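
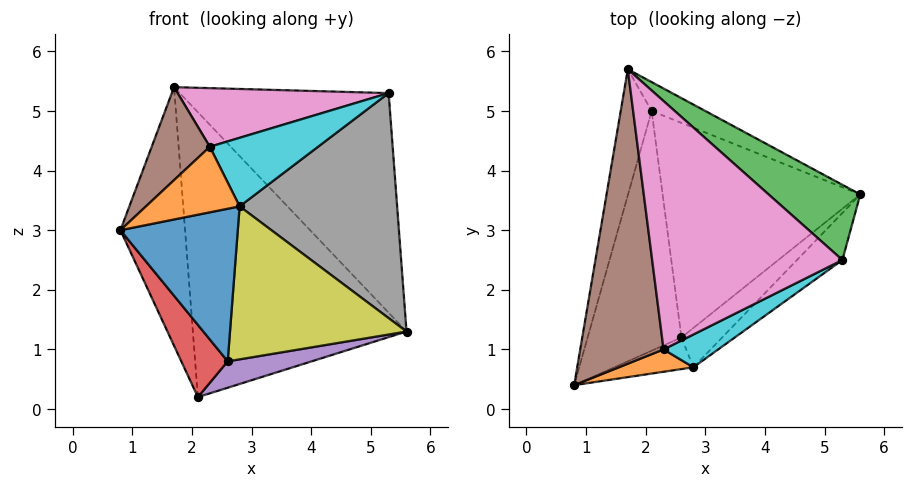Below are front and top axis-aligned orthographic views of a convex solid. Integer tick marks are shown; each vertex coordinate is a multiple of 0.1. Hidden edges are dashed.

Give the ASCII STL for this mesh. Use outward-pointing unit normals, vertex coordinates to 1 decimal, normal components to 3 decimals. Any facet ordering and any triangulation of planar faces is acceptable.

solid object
 facet normal -0.972 0.212 -0.103
  outer loop
   vertex 2.1 5.0 0.2
   vertex 0.8 0.4 3.0
   vertex 1.7 5.7 5.4
  endloop
 endfacet
 facet normal 0.395 0.914 -0.093
  outer loop
   vertex 2.1 5.0 0.2
   vertex 1.7 5.7 5.4
   vertex 5.6 3.6 1.3
  endloop
 endfacet
 facet normal 0.648 0.721 0.247
  outer loop
   vertex 5.3 2.5 5.3
   vertex 5.6 3.6 1.3
   vertex 1.7 5.7 5.4
  endloop
 endfacet
 facet normal -0.722 -0.200 -0.663
  outer loop
   vertex 2.6 1.2 0.8
   vertex 0.8 0.4 3.0
   vertex 2.1 5.0 0.2
  endloop
 endfacet
 facet normal 0.254 -0.118 -0.960
  outer loop
   vertex 2.6 1.2 0.8
   vertex 2.1 5.0 0.2
   vertex 5.6 3.6 1.3
  endloop
 endfacet
 facet normal -0.610 -0.239 0.756
  outer loop
   vertex 2.3 1.0 4.4
   vertex 1.7 5.7 5.4
   vertex 0.8 0.4 3.0
  endloop
 endfacet
 facet normal -0.174 -0.226 0.958
  outer loop
   vertex 2.3 1.0 4.4
   vertex 5.3 2.5 5.3
   vertex 1.7 5.7 5.4
  endloop
 endfacet
 facet normal 0.652 -0.742 -0.155
  outer loop
   vertex 2.8 0.7 3.4
   vertex 5.6 3.6 1.3
   vertex 5.3 2.5 5.3
  endloop
 endfacet
 facet normal 0.632 -0.750 -0.193
  outer loop
   vertex 2.8 0.7 3.4
   vertex 2.6 1.2 0.8
   vertex 5.6 3.6 1.3
  endloop
 endfacet
 facet normal 0.306 -0.859 0.411
  outer loop
   vertex 2.8 0.7 3.4
   vertex 5.3 2.5 5.3
   vertex 2.3 1.0 4.4
  endloop
 endfacet
 facet normal 0.184 -0.962 -0.199
  outer loop
   vertex 2.8 0.7 3.4
   vertex 0.8 0.4 3.0
   vertex 2.6 1.2 0.8
  endloop
 endfacet
 facet normal 0.077 -0.944 0.322
  outer loop
   vertex 2.8 0.7 3.4
   vertex 2.3 1.0 4.4
   vertex 0.8 0.4 3.0
  endloop
 endfacet
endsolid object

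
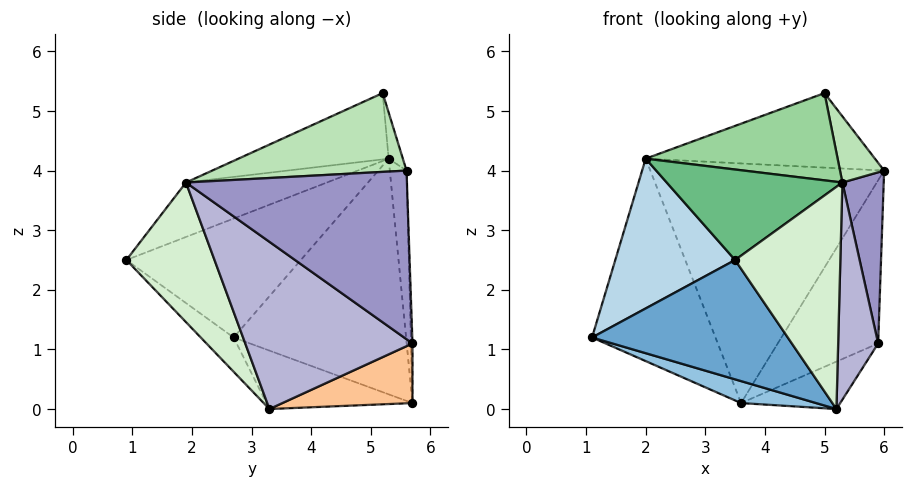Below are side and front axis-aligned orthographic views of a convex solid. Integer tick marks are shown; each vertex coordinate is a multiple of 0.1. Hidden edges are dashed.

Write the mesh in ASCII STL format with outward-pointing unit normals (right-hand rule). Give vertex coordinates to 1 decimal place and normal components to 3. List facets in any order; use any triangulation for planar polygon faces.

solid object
 facet normal -0.114 -0.677 -0.727
  outer loop
   vertex 5.2 3.3 0.0
   vertex 3.5 0.9 2.5
   vertex 1.1 2.7 1.2
  endloop
 endfacet
 facet normal -0.260 -0.134 -0.956
  outer loop
   vertex 3.6 5.7 0.1
   vertex 5.2 3.3 0.0
   vertex 1.1 2.7 1.2
  endloop
 endfacet
 facet normal -0.663 -0.456 0.594
  outer loop
   vertex 2.0 5.3 4.2
   vertex 1.1 2.7 1.2
   vertex 3.5 0.9 2.5
  endloop
 endfacet
 facet normal -0.787 0.563 -0.252
  outer loop
   vertex 2.0 5.3 4.2
   vertex 3.6 5.7 0.1
   vertex 1.1 2.7 1.2
  endloop
 endfacet
 facet normal -0.071 0.995 0.069
  outer loop
   vertex 2.0 5.3 4.2
   vertex 6.0 5.6 4.0
   vertex 3.6 5.7 0.1
  endloop
 endfacet
 facet normal -0.015 0.999 0.035
  outer loop
   vertex 5.9 5.7 1.1
   vertex 3.6 5.7 0.1
   vertex 6.0 5.6 4.0
  endloop
 endfacet
 facet normal 0.381 0.291 -0.877
  outer loop
   vertex 5.9 5.7 1.1
   vertex 5.2 3.3 0.0
   vertex 3.6 5.7 0.1
  endloop
 endfacet
 facet normal -0.060 0.966 0.251
  outer loop
   vertex 5.0 5.2 5.3
   vertex 6.0 5.6 4.0
   vertex 2.0 5.3 4.2
  endloop
 endfacet
 facet normal -0.353 -0.439 0.826
  outer loop
   vertex 5.3 1.9 3.8
   vertex 2.0 5.3 4.2
   vertex 3.5 0.9 2.5
  endloop
 endfacet
 facet normal -0.325 -0.416 0.849
  outer loop
   vertex 5.3 1.9 3.8
   vertex 5.0 5.2 5.3
   vertex 2.0 5.3 4.2
  endloop
 endfacet
 facet normal 0.806 -0.183 0.563
  outer loop
   vertex 5.3 1.9 3.8
   vertex 6.0 5.6 4.0
   vertex 5.0 5.2 5.3
  endloop
 endfacet
 facet normal 0.615 -0.734 -0.287
  outer loop
   vertex 5.3 1.9 3.8
   vertex 3.5 0.9 2.5
   vertex 5.2 3.3 0.0
  endloop
 endfacet
 facet normal 0.982 -0.184 -0.040
  outer loop
   vertex 5.3 1.9 3.8
   vertex 5.9 5.7 1.1
   vertex 6.0 5.6 4.0
  endloop
 endfacet
 facet normal 0.967 -0.231 -0.111
  outer loop
   vertex 5.3 1.9 3.8
   vertex 5.2 3.3 0.0
   vertex 5.9 5.7 1.1
  endloop
 endfacet
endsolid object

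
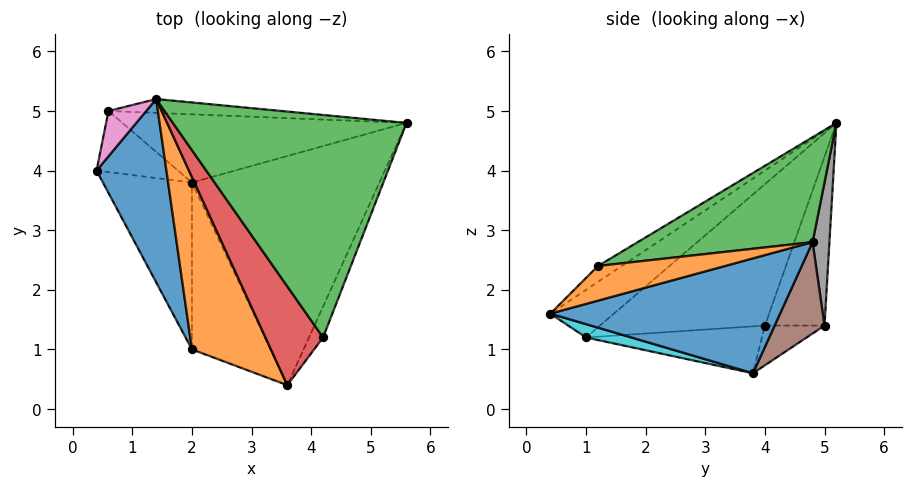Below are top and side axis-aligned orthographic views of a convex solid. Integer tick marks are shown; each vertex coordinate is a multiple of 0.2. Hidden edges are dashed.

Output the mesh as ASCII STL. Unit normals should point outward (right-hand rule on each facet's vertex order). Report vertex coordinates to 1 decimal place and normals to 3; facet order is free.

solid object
 facet normal 0.522 -0.005 -0.853
  outer loop
   vertex 2.0 3.8 0.6
   vertex 5.6 4.8 2.8
   vertex 3.6 0.4 1.6
  endloop
 endfacet
 facet normal 0.883 -0.303 -0.359
  outer loop
   vertex 4.2 1.2 2.4
   vertex 3.6 0.4 1.6
   vertex 5.6 4.8 2.8
  endloop
 endfacet
 facet normal 0.396 -0.252 0.883
  outer loop
   vertex 4.2 1.2 2.4
   vertex 5.6 4.8 2.8
   vertex 1.4 5.2 4.8
  endloop
 endfacet
 facet normal -0.211 -0.607 0.766
  outer loop
   vertex 4.2 1.2 2.4
   vertex 1.4 5.2 4.8
   vertex 3.6 0.4 1.6
  endloop
 endfacet
 facet normal -0.437 0.087 -0.895
  outer loop
   vertex 0.6 5.0 1.4
   vertex 2.0 3.8 0.6
   vertex 0.4 4.0 1.4
  endloop
 endfacet
 facet normal 0.217 0.704 -0.676
  outer loop
   vertex 0.6 5.0 1.4
   vertex 5.6 4.8 2.8
   vertex 2.0 3.8 0.6
  endloop
 endfacet
 facet normal -0.958 0.192 0.214
  outer loop
   vertex 0.6 5.0 1.4
   vertex 0.4 4.0 1.4
   vertex 1.4 5.2 4.8
  endloop
 endfacet
 facet normal 0.060 0.996 -0.073
  outer loop
   vertex 0.6 5.0 1.4
   vertex 1.4 5.2 4.8
   vertex 5.6 4.8 2.8
  endloop
 endfacet
 facet normal -0.458 -0.186 -0.869
  outer loop
   vertex 2.0 1.0 1.2
   vertex 0.4 4.0 1.4
   vertex 2.0 3.8 0.6
  endloop
 endfacet
 facet normal 0.164 -0.207 -0.965
  outer loop
   vertex 2.0 1.0 1.2
   vertex 2.0 3.8 0.6
   vertex 3.6 0.4 1.6
  endloop
 endfacet
 facet normal -0.799 -0.453 0.395
  outer loop
   vertex 2.0 1.0 1.2
   vertex 1.4 5.2 4.8
   vertex 0.4 4.0 1.4
  endloop
 endfacet
 facet normal -0.402 -0.628 0.666
  outer loop
   vertex 2.0 1.0 1.2
   vertex 3.6 0.4 1.6
   vertex 1.4 5.2 4.8
  endloop
 endfacet
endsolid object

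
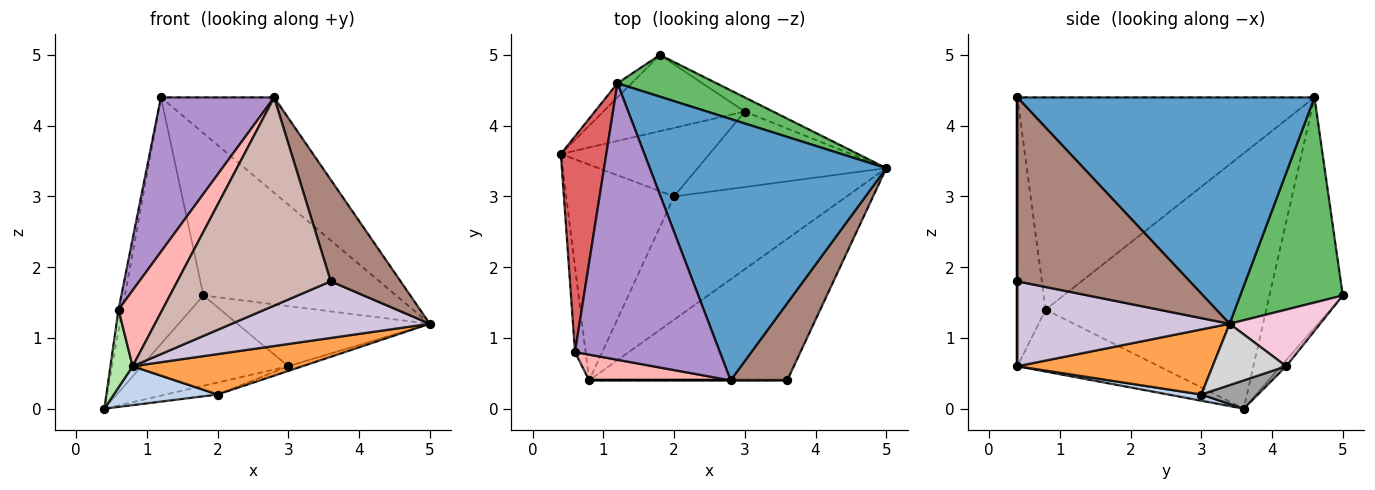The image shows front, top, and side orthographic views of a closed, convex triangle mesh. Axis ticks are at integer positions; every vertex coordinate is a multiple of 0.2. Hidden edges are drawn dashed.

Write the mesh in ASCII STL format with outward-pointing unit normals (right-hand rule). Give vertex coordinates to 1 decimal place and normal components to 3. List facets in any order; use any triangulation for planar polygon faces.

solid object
 facet normal 0.669 0.255 0.699
  outer loop
   vertex 2.8 0.4 4.4
   vertex 5.0 3.4 1.2
   vertex 1.2 4.6 4.4
  endloop
 endfacet
 facet normal 0.056 -0.177 -0.983
  outer loop
   vertex 2.0 3.0 0.2
   vertex 0.8 0.4 0.6
   vertex 0.4 3.6 0.0
  endloop
 endfacet
 facet normal 0.337 -0.293 -0.895
  outer loop
   vertex 2.0 3.0 0.2
   vertex 5.0 3.4 1.2
   vertex 0.8 0.4 0.6
  endloop
 endfacet
 facet normal -0.682 0.730 -0.042
  outer loop
   vertex 1.8 5.0 1.6
   vertex 0.4 3.6 0.0
   vertex 1.2 4.6 4.4
  endloop
 endfacet
 facet normal 0.458 0.861 0.221
  outer loop
   vertex 1.8 5.0 1.6
   vertex 1.2 4.6 4.4
   vertex 5.0 3.4 1.2
  endloop
 endfacet
 facet normal -0.974 -0.153 -0.167
  outer loop
   vertex 0.6 0.8 1.4
   vertex 0.4 3.6 0.0
   vertex 0.8 0.4 0.6
  endloop
 endfacet
 facet normal -0.984 0.017 0.175
  outer loop
   vertex 0.6 0.8 1.4
   vertex 1.2 4.6 4.4
   vertex 0.4 3.6 0.0
  endloop
 endfacet
 facet normal -0.521 -0.809 0.274
  outer loop
   vertex 0.6 0.8 1.4
   vertex 0.8 0.4 0.6
   vertex 2.8 0.4 4.4
  endloop
 endfacet
 facet normal -0.788 -0.300 0.538
  outer loop
   vertex 0.6 0.8 1.4
   vertex 2.8 0.4 4.4
   vertex 1.2 4.6 4.4
  endloop
 endfacet
 facet normal 0.370 -0.345 -0.863
  outer loop
   vertex 3.6 0.4 1.8
   vertex 0.8 0.4 0.6
   vertex 5.0 3.4 1.2
  endloop
 endfacet
 facet normal 0.891 -0.361 0.274
  outer loop
   vertex 3.6 0.4 1.8
   vertex 5.0 3.4 1.2
   vertex 2.8 0.4 4.4
  endloop
 endfacet
 facet normal 0.000 -1.000 0.000
  outer loop
   vertex 3.6 0.4 1.8
   vertex 2.8 0.4 4.4
   vertex 0.8 0.4 0.6
  endloop
 endfacet
 facet normal -0.028 0.764 -0.644
  outer loop
   vertex 3.0 4.2 0.6
   vertex 0.4 3.6 0.0
   vertex 1.8 5.0 1.6
  endloop
 endfacet
 facet normal 0.416 0.885 -0.208
  outer loop
   vertex 3.0 4.2 0.6
   vertex 1.8 5.0 1.6
   vertex 5.0 3.4 1.2
  endloop
 endfacet
 facet normal 0.184 0.169 -0.968
  outer loop
   vertex 3.0 4.2 0.6
   vertex 2.0 3.0 0.2
   vertex 0.4 3.6 0.0
  endloop
 endfacet
 facet normal 0.309 0.059 -0.949
  outer loop
   vertex 3.0 4.2 0.6
   vertex 5.0 3.4 1.2
   vertex 2.0 3.0 0.2
  endloop
 endfacet
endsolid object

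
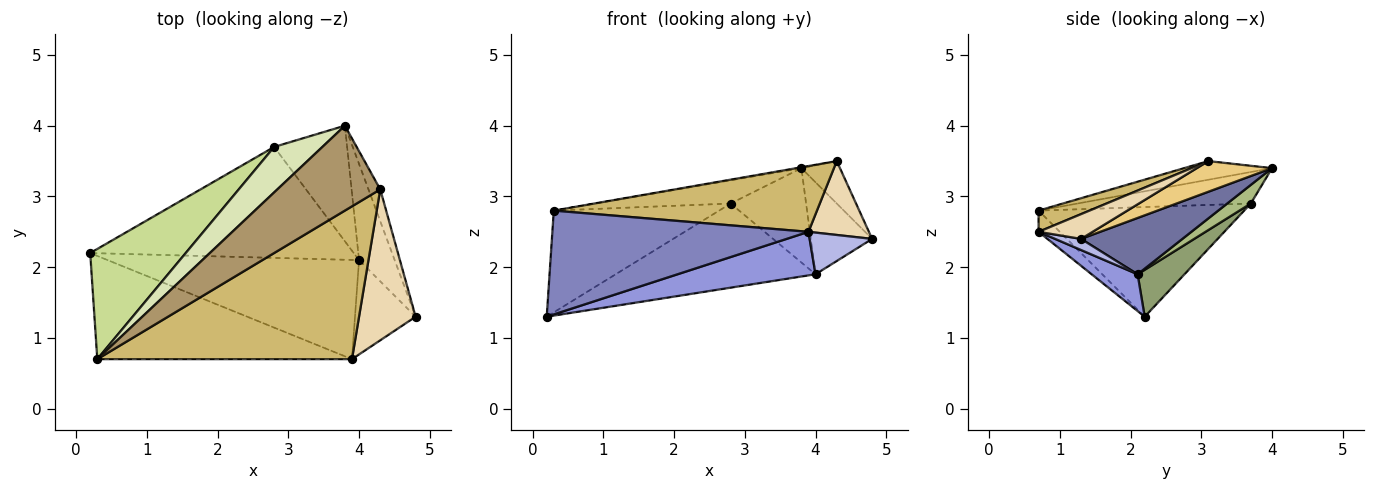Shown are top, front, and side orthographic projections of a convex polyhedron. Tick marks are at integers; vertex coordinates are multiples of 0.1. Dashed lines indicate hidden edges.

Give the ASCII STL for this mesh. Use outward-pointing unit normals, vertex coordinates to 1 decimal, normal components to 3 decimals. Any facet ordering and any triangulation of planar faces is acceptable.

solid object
 facet normal 0.753 0.455 -0.476
  outer loop
   vertex 4.0 2.1 1.9
   vertex 3.8 4.0 3.4
   vertex 4.8 1.3 2.4
  endloop
 endfacet
 facet normal -0.059 -0.708 -0.704
  outer loop
   vertex 3.9 0.7 2.5
   vertex 0.3 0.7 2.8
   vertex 0.2 2.2 1.3
  endloop
 endfacet
 facet normal 0.133 -0.398 -0.908
  outer loop
   vertex 3.9 0.7 2.5
   vertex 0.2 2.2 1.3
   vertex 4.0 2.1 1.9
  endloop
 endfacet
 facet normal 0.165 -0.398 -0.902
  outer loop
   vertex 3.9 0.7 2.5
   vertex 4.0 2.1 1.9
   vertex 4.8 1.3 2.4
  endloop
 endfacet
 facet normal 0.140 0.598 -0.789
  outer loop
   vertex 2.8 3.7 2.9
   vertex 4.0 2.1 1.9
   vertex 0.2 2.2 1.3
  endloop
 endfacet
 facet normal 0.194 0.620 -0.760
  outer loop
   vertex 2.8 3.7 2.9
   vertex 3.8 4.0 3.4
   vertex 4.0 2.1 1.9
  endloop
 endfacet
 facet normal -0.645 0.519 0.562
  outer loop
   vertex 2.8 3.7 2.9
   vertex 0.2 2.2 1.3
   vertex 0.3 0.7 2.8
  endloop
 endfacet
 facet normal -0.503 0.393 0.770
  outer loop
   vertex 2.8 3.7 2.9
   vertex 0.3 0.7 2.8
   vertex 3.8 4.0 3.4
  endloop
 endfacet
 facet normal -0.178 0.010 0.984
  outer loop
   vertex 4.3 3.1 3.5
   vertex 3.8 4.0 3.4
   vertex 0.3 0.7 2.8
  endloop
 endfacet
 facet normal 0.076 -0.394 0.916
  outer loop
   vertex 4.3 3.1 3.5
   vertex 0.3 0.7 2.8
   vertex 3.9 0.7 2.5
  endloop
 endfacet
 facet normal 0.842 0.432 -0.324
  outer loop
   vertex 4.3 3.1 3.5
   vertex 4.8 1.3 2.4
   vertex 3.8 4.0 3.4
  endloop
 endfacet
 facet normal 0.366 -0.409 0.836
  outer loop
   vertex 4.3 3.1 3.5
   vertex 3.9 0.7 2.5
   vertex 4.8 1.3 2.4
  endloop
 endfacet
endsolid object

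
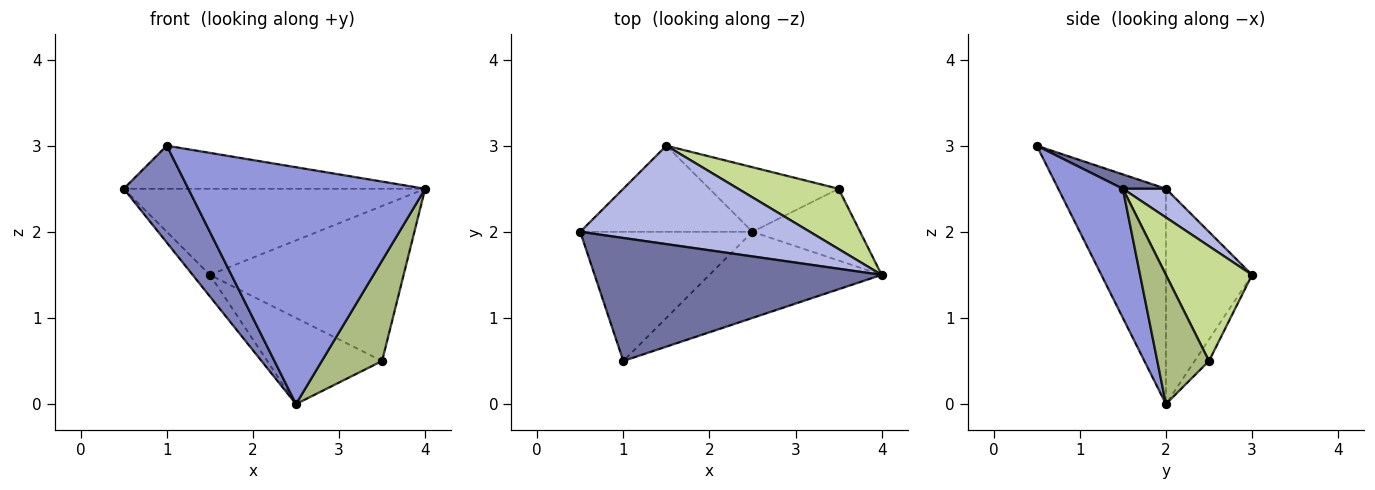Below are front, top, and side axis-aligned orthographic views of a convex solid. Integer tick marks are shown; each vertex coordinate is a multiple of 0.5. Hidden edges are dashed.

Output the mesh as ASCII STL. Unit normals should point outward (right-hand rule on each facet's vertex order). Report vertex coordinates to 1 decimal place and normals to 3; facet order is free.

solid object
 facet normal 0.047 0.330 0.943
  outer loop
   vertex 1.0 0.5 3.0
   vertex 4.0 1.5 2.5
   vertex 0.5 2.0 2.5
  endloop
 endfacet
 facet normal -0.707 -0.424 -0.566
  outer loop
   vertex 2.5 2.0 0.0
   vertex 1.0 0.5 3.0
   vertex 0.5 2.0 2.5
  endloop
 endfacet
 facet normal 0.248 -0.910 -0.331
  outer loop
   vertex 2.5 2.0 0.0
   vertex 4.0 1.5 2.5
   vertex 1.0 0.5 3.0
  endloop
 endfacet
 facet normal 0.094 0.656 0.749
  outer loop
   vertex 1.5 3.0 1.5
   vertex 0.5 2.0 2.5
   vertex 4.0 1.5 2.5
  endloop
 endfacet
 facet normal -0.772 0.154 -0.617
  outer loop
   vertex 1.5 3.0 1.5
   vertex 2.5 2.0 0.0
   vertex 0.5 2.0 2.5
  endloop
 endfacet
 facet normal 0.572 -0.667 -0.477
  outer loop
   vertex 3.5 2.5 0.5
   vertex 4.0 1.5 2.5
   vertex 2.5 2.0 0.0
  endloop
 endfacet
 facet normal 0.383 0.861 0.335
  outer loop
   vertex 3.5 2.5 0.5
   vertex 1.5 3.0 1.5
   vertex 4.0 1.5 2.5
  endloop
 endfacet
 facet normal -0.100 0.796 -0.597
  outer loop
   vertex 3.5 2.5 0.5
   vertex 2.5 2.0 0.0
   vertex 1.5 3.0 1.5
  endloop
 endfacet
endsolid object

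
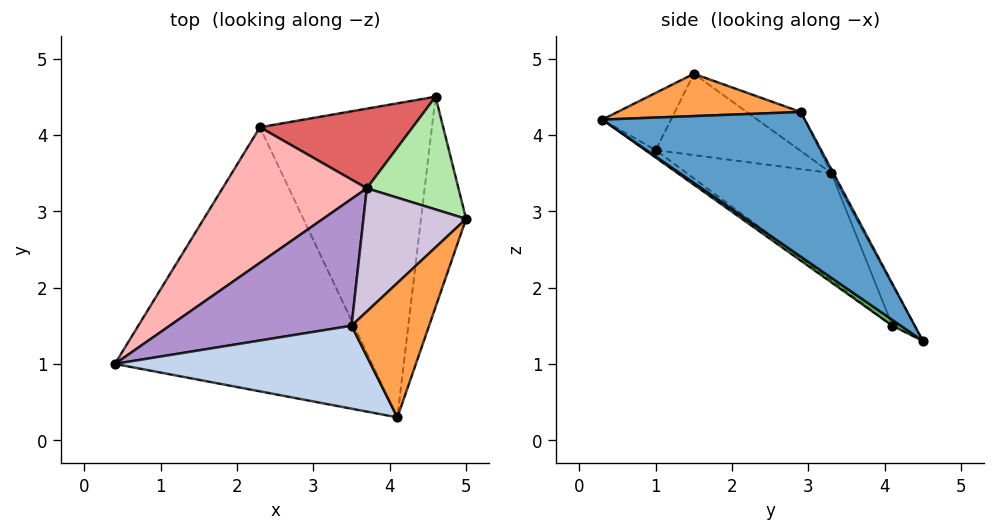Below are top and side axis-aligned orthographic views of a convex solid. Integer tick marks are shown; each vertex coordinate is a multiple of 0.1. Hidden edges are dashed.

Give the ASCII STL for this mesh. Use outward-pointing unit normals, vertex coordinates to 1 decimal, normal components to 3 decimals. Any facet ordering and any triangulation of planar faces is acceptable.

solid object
 facet normal 0.910 -0.304 -0.283
  outer loop
   vertex 4.6 4.5 1.3
   vertex 5.0 2.9 4.3
   vertex 4.1 0.3 4.2
  endloop
 endfacet
 facet normal -0.188 -0.513 0.838
  outer loop
   vertex 3.5 1.5 4.8
   vertex 0.4 1.0 3.8
   vertex 4.1 0.3 4.2
  endloop
 endfacet
 facet normal 0.470 -0.196 0.861
  outer loop
   vertex 3.5 1.5 4.8
   vertex 4.1 0.3 4.2
   vertex 5.0 2.9 4.3
  endloop
 endfacet
 facet normal -0.023 -0.586 -0.810
  outer loop
   vertex 2.3 4.1 1.5
   vertex 4.1 0.3 4.2
   vertex 0.4 1.0 3.8
  endloop
 endfacet
 facet normal 0.028 -0.570 -0.821
  outer loop
   vertex 2.3 4.1 1.5
   vertex 4.6 4.5 1.3
   vertex 4.1 0.3 4.2
  endloop
 endfacet
 facet normal -0.020 0.881 0.473
  outer loop
   vertex 3.7 3.3 3.5
   vertex 5.0 2.9 4.3
   vertex 4.6 4.5 1.3
  endloop
 endfacet
 facet normal -0.117 0.891 0.438
  outer loop
   vertex 3.7 3.3 3.5
   vertex 4.6 4.5 1.3
   vertex 2.3 4.1 1.5
  endloop
 endfacet
 facet normal -0.430 0.693 0.578
  outer loop
   vertex 3.7 3.3 3.5
   vertex 2.3 4.1 1.5
   vertex 0.4 1.0 3.8
  endloop
 endfacet
 facet normal -0.334 0.576 0.746
  outer loop
   vertex 3.7 3.3 3.5
   vertex 0.4 1.0 3.8
   vertex 3.5 1.5 4.8
  endloop
 endfacet
 facet normal -0.289 0.581 0.761
  outer loop
   vertex 3.7 3.3 3.5
   vertex 3.5 1.5 4.8
   vertex 5.0 2.9 4.3
  endloop
 endfacet
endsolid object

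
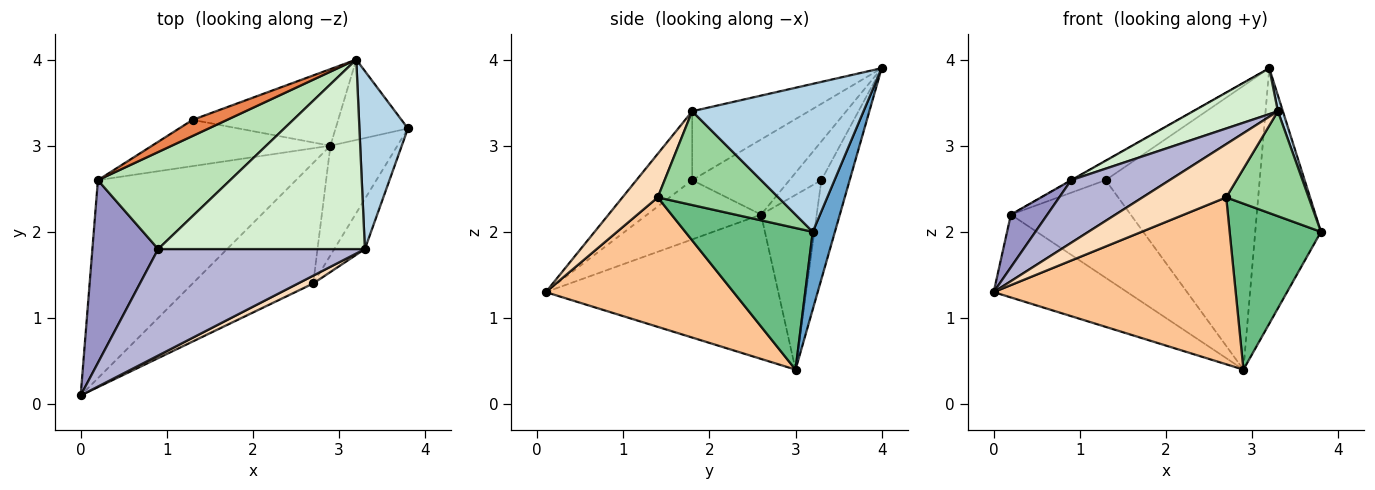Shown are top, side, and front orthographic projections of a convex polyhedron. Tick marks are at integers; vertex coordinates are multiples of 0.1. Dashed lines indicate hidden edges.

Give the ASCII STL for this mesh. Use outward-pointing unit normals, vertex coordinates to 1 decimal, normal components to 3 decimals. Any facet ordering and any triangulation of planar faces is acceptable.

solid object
 facet normal 0.306 0.908 -0.286
  outer loop
   vertex 2.9 3.0 0.4
   vertex 3.2 4.0 3.9
   vertex 3.8 3.2 2.0
  endloop
 endfacet
 facet normal -0.558 0.320 -0.766
  outer loop
   vertex 0.2 2.6 2.2
   vertex 2.9 3.0 0.4
   vertex 0.0 0.1 1.3
  endloop
 endfacet
 facet normal 0.950 -0.028 0.312
  outer loop
   vertex 3.3 1.8 3.4
   vertex 3.8 3.2 2.0
   vertex 3.2 4.0 3.9
  endloop
 endfacet
 facet normal -0.175 0.951 -0.257
  outer loop
   vertex 1.3 3.3 2.6
   vertex 3.2 4.0 3.9
   vertex 2.9 3.0 0.4
  endloop
 endfacet
 facet normal -0.585 0.622 0.520
  outer loop
   vertex 1.3 3.3 2.6
   vertex 0.2 2.6 2.2
   vertex 3.2 4.0 3.9
  endloop
 endfacet
 facet normal -0.387 0.833 -0.395
  outer loop
   vertex 1.3 3.3 2.6
   vertex 2.9 3.0 0.4
   vertex 0.2 2.6 2.2
  endloop
 endfacet
 facet normal 0.532 -0.686 -0.496
  outer loop
   vertex 2.7 1.4 2.4
   vertex 0.0 0.1 1.3
   vertex 2.9 3.0 0.4
  endloop
 endfacet
 facet normal 0.385 -0.913 0.134
  outer loop
   vertex 2.7 1.4 2.4
   vertex 3.3 1.8 3.4
   vertex 0.0 0.1 1.3
  endloop
 endfacet
 facet normal 0.759 -0.543 -0.359
  outer loop
   vertex 2.7 1.4 2.4
   vertex 2.9 3.0 0.4
   vertex 3.8 3.2 2.0
  endloop
 endfacet
 facet normal 0.797 -0.545 -0.260
  outer loop
   vertex 2.7 1.4 2.4
   vertex 3.8 3.2 2.0
   vertex 3.3 1.8 3.4
  endloop
 endfacet
 facet normal -0.494 0.003 0.870
  outer loop
   vertex 0.9 1.8 2.6
   vertex 3.2 4.0 3.9
   vertex 0.2 2.6 2.2
  endloop
 endfacet
 facet normal -0.308 -0.224 0.925
  outer loop
   vertex 0.9 1.8 2.6
   vertex 3.3 1.8 3.4
   vertex 3.2 4.0 3.9
  endloop
 endfacet
 facet normal -0.654 -0.209 0.727
  outer loop
   vertex 0.9 1.8 2.6
   vertex 0.2 2.6 2.2
   vertex 0.0 0.1 1.3
  endloop
 endfacet
 facet normal -0.276 -0.487 0.828
  outer loop
   vertex 0.9 1.8 2.6
   vertex 0.0 0.1 1.3
   vertex 3.3 1.8 3.4
  endloop
 endfacet
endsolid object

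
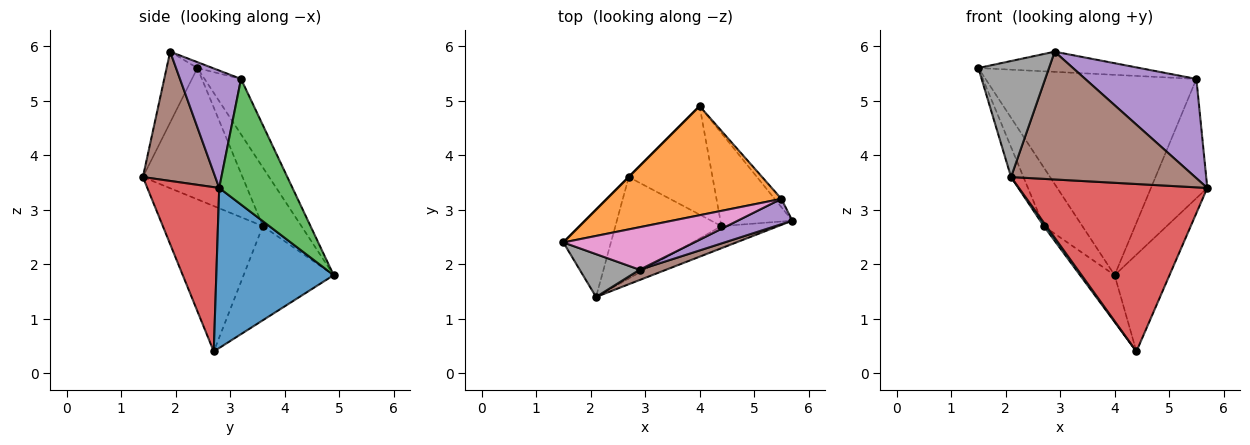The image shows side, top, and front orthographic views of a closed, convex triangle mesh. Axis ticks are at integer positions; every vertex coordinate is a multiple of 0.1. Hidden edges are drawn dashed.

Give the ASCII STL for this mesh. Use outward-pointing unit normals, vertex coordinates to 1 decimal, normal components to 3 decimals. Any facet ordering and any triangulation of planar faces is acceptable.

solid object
 facet normal 0.839 0.392 -0.377
  outer loop
   vertex 4.4 2.7 0.4
   vertex 4.0 4.9 1.8
   vertex 5.7 2.8 3.4
  endloop
 endfacet
 facet normal -0.150 0.868 0.473
  outer loop
   vertex 5.5 3.2 5.4
   vertex 4.0 4.9 1.8
   vertex 1.5 2.4 5.6
  endloop
 endfacet
 facet normal 0.792 0.609 -0.043
  outer loop
   vertex 5.5 3.2 5.4
   vertex 5.7 2.8 3.4
   vertex 4.0 4.9 1.8
  endloop
 endfacet
 facet normal 0.354 -0.927 -0.122
  outer loop
   vertex 2.1 1.4 3.6
   vertex 4.4 2.7 0.4
   vertex 5.7 2.8 3.4
  endloop
 endfacet
 facet normal 0.470 -0.855 0.218
  outer loop
   vertex 2.9 1.9 5.9
   vertex 5.7 2.8 3.4
   vertex 5.5 3.2 5.4
  endloop
 endfacet
 facet normal 0.365 -0.928 0.075
  outer loop
   vertex 2.9 1.9 5.9
   vertex 2.1 1.4 3.6
   vertex 5.7 2.8 3.4
  endloop
 endfacet
 facet normal -0.041 0.428 0.903
  outer loop
   vertex 2.9 1.9 5.9
   vertex 5.5 3.2 5.4
   vertex 1.5 2.4 5.6
  endloop
 endfacet
 facet normal -0.379 -0.868 0.320
  outer loop
   vertex 2.9 1.9 5.9
   vertex 1.5 2.4 5.6
   vertex 2.1 1.4 3.6
  endloop
 endfacet
 facet normal -0.718 0.276 -0.639
  outer loop
   vertex 2.7 3.6 2.7
   vertex 4.0 4.9 1.8
   vertex 4.4 2.7 0.4
  endloop
 endfacet
 facet normal -0.808 -0.021 -0.589
  outer loop
   vertex 2.7 3.6 2.7
   vertex 4.4 2.7 0.4
   vertex 2.1 1.4 3.6
  endloop
 endfacet
 facet normal -0.707 0.707 0.000
  outer loop
   vertex 2.7 3.6 2.7
   vertex 1.5 2.4 5.6
   vertex 4.0 4.9 1.8
  endloop
 endfacet
 facet normal -0.934 0.116 -0.338
  outer loop
   vertex 2.7 3.6 2.7
   vertex 2.1 1.4 3.6
   vertex 1.5 2.4 5.6
  endloop
 endfacet
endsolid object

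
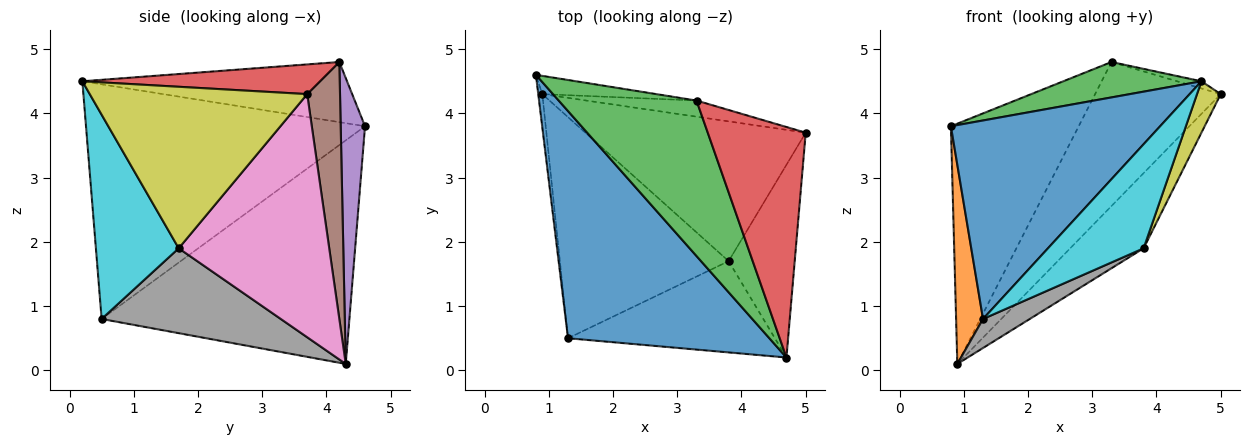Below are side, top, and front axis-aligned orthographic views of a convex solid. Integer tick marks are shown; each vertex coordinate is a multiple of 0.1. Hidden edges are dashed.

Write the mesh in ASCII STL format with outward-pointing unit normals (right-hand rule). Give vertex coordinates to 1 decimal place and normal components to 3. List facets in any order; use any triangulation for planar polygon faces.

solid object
 facet normal -0.660 -0.495 0.566
  outer loop
   vertex 1.3 0.5 0.8
   vertex 4.7 0.2 4.5
   vertex 0.8 4.6 3.8
  endloop
 endfacet
 facet normal -0.994 -0.108 -0.018
  outer loop
   vertex 1.3 0.5 0.8
   vertex 0.8 4.6 3.8
   vertex 0.9 4.3 0.1
  endloop
 endfacet
 facet normal -0.392 -0.204 0.897
  outer loop
   vertex 3.3 4.2 4.8
   vertex 0.8 4.6 3.8
   vertex 4.7 0.2 4.5
  endloop
 endfacet
 facet normal 0.290 0.030 0.957
  outer loop
   vertex 3.3 4.2 4.8
   vertex 4.7 0.2 4.5
   vertex 5.0 3.7 4.3
  endloop
 endfacet
 facet normal 0.186 0.980 -0.074
  outer loop
   vertex 3.3 4.2 4.8
   vertex 0.9 4.3 0.1
   vertex 0.8 4.6 3.8
  endloop
 endfacet
 facet normal 0.251 0.962 -0.108
  outer loop
   vertex 3.3 4.2 4.8
   vertex 5.0 3.7 4.3
   vertex 0.9 4.3 0.1
  endloop
 endfacet
 facet normal 0.697 0.340 -0.632
  outer loop
   vertex 3.8 1.7 1.9
   vertex 0.9 4.3 0.1
   vertex 5.0 3.7 4.3
  endloop
 endfacet
 facet normal 0.446 -0.116 -0.887
  outer loop
   vertex 3.8 1.7 1.9
   vertex 1.3 0.5 0.8
   vertex 0.9 4.3 0.1
  endloop
 endfacet
 facet normal 0.921 -0.100 -0.377
  outer loop
   vertex 3.8 1.7 1.9
   vertex 5.0 3.7 4.3
   vertex 4.7 0.2 4.5
  endloop
 endfacet
 facet normal 0.546 -0.630 -0.552
  outer loop
   vertex 3.8 1.7 1.9
   vertex 4.7 0.2 4.5
   vertex 1.3 0.5 0.8
  endloop
 endfacet
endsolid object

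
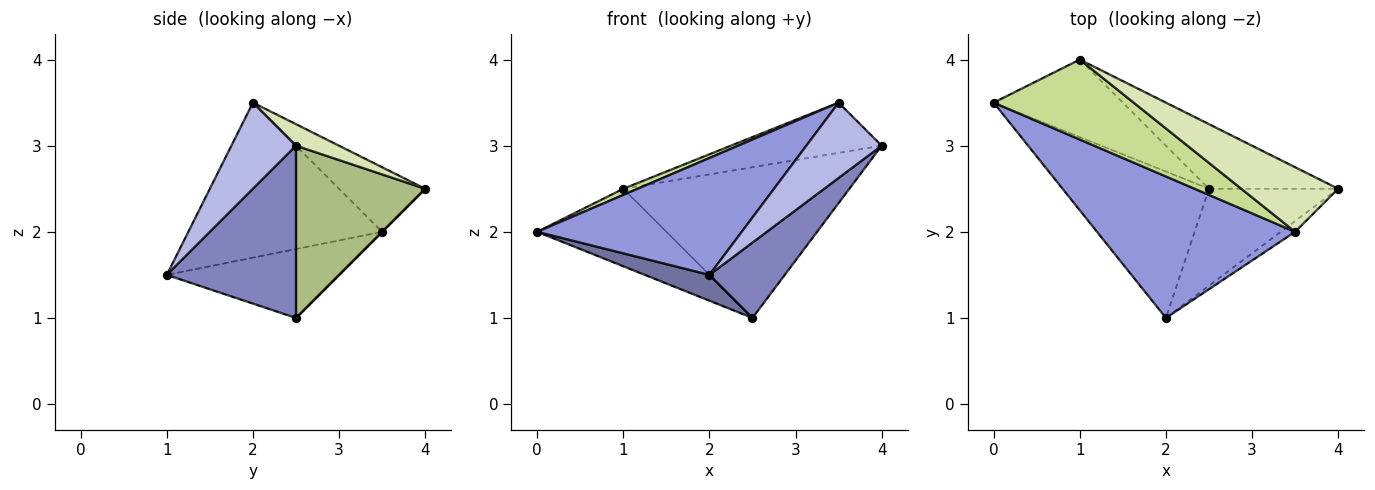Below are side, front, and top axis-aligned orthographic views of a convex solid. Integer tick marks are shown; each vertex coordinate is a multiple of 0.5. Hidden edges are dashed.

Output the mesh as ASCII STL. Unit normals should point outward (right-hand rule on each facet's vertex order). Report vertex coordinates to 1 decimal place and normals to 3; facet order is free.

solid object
 facet normal -0.420 -0.158 -0.894
  outer loop
   vertex 2.5 2.5 1.0
   vertex 2.0 1.0 1.5
   vertex 0.0 3.5 2.0
  endloop
 endfacet
 facet normal 0.725 -0.423 -0.544
  outer loop
   vertex 2.5 2.5 1.0
   vertex 4.0 2.5 3.0
   vertex 2.0 1.0 1.5
  endloop
 endfacet
 facet normal -0.517 -0.545 0.660
  outer loop
   vertex 3.5 2.0 3.5
   vertex 0.0 3.5 2.0
   vertex 2.0 1.0 1.5
  endloop
 endfacet
 facet normal 0.647 -0.755 -0.108
  outer loop
   vertex 3.5 2.0 3.5
   vertex 2.0 1.0 1.5
   vertex 4.0 2.5 3.0
  endloop
 endfacet
 facet normal 0.000 0.707 -0.707
  outer loop
   vertex 1.0 4.0 2.5
   vertex 2.5 2.5 1.0
   vertex 0.0 3.5 2.0
  endloop
 endfacet
 facet normal 0.465 0.814 -0.349
  outer loop
   vertex 1.0 4.0 2.5
   vertex 4.0 2.5 3.0
   vertex 2.5 2.5 1.0
  endloop
 endfacet
 facet normal -0.418 -0.070 0.906
  outer loop
   vertex 1.0 4.0 2.5
   vertex 0.0 3.5 2.0
   vertex 3.5 2.0 3.5
  endloop
 endfacet
 facet normal 0.173 0.605 0.777
  outer loop
   vertex 1.0 4.0 2.5
   vertex 3.5 2.0 3.5
   vertex 4.0 2.5 3.0
  endloop
 endfacet
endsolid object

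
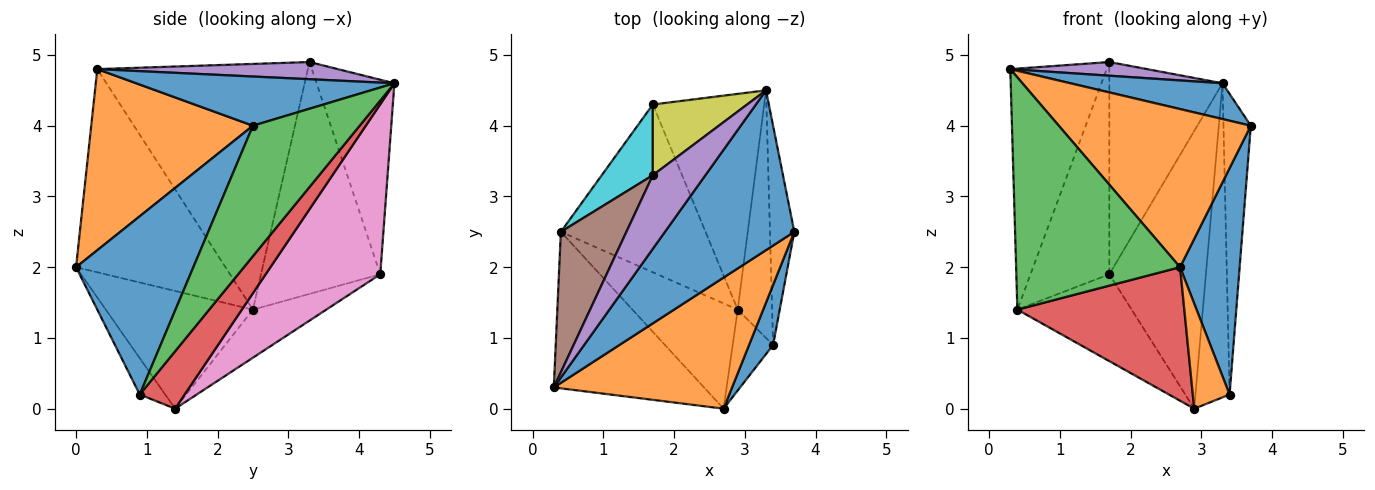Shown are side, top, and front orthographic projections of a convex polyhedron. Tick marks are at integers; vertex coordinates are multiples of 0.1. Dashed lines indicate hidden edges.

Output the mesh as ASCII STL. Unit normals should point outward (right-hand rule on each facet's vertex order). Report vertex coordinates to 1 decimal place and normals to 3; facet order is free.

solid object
 facet normal 0.348 -0.205 0.915
  outer loop
   vertex 3.3 4.5 4.6
   vertex 0.3 0.3 4.8
   vertex 3.7 2.5 4.0
  endloop
 endfacet
 facet normal 0.544 -0.646 0.535
  outer loop
   vertex 2.7 0.0 2.0
   vertex 3.7 2.5 4.0
   vertex 0.3 0.3 4.8
  endloop
 endfacet
 facet normal -0.603 -0.662 -0.446
  outer loop
   vertex 2.7 0.0 2.0
   vertex 0.3 0.3 4.8
   vertex 0.4 2.5 1.4
  endloop
 endfacet
 facet normal -0.569 -0.646 -0.509
  outer loop
   vertex 2.7 0.0 2.0
   vertex 0.4 2.5 1.4
   vertex 2.9 1.4 0.0
  endloop
 endfacet
 facet normal 0.306 -0.174 0.936
  outer loop
   vertex 1.7 3.3 4.9
   vertex 0.3 0.3 4.8
   vertex 3.3 4.5 4.6
  endloop
 endfacet
 facet normal -0.884 0.405 0.236
  outer loop
   vertex 1.7 3.3 4.9
   vertex 0.4 2.5 1.4
   vertex 0.3 0.3 4.8
  endloop
 endfacet
 facet normal 0.684 0.576 -0.448
  outer loop
   vertex 1.7 4.3 1.9
   vertex 3.3 4.5 4.6
   vertex 2.9 1.4 0.0
  endloop
 endfacet
 facet normal -0.283 0.441 -0.852
  outer loop
   vertex 1.7 4.3 1.9
   vertex 2.9 1.4 0.0
   vertex 0.4 2.5 1.4
  endloop
 endfacet
 facet normal -0.546 0.795 0.265
  outer loop
   vertex 1.7 4.3 1.9
   vertex 1.7 3.3 4.9
   vertex 3.3 4.5 4.6
  endloop
 endfacet
 facet normal -0.820 0.542 0.181
  outer loop
   vertex 1.7 4.3 1.9
   vertex 0.4 2.5 1.4
   vertex 1.7 3.3 4.9
  endloop
 endfacet
 facet normal 0.885 -0.450 0.119
  outer loop
   vertex 3.4 0.9 0.2
   vertex 3.7 2.5 4.0
   vertex 2.7 0.0 2.0
  endloop
 endfacet
 facet normal -0.481 -0.695 -0.535
  outer loop
   vertex 3.4 0.9 0.2
   vertex 2.7 0.0 2.0
   vertex 2.9 1.4 0.0
  endloop
 endfacet
 facet normal 0.953 0.244 -0.178
  outer loop
   vertex 3.4 0.9 0.2
   vertex 3.3 4.5 4.6
   vertex 3.7 2.5 4.0
  endloop
 endfacet
 facet normal 0.718 0.546 -0.431
  outer loop
   vertex 3.4 0.9 0.2
   vertex 2.9 1.4 0.0
   vertex 3.3 4.5 4.6
  endloop
 endfacet
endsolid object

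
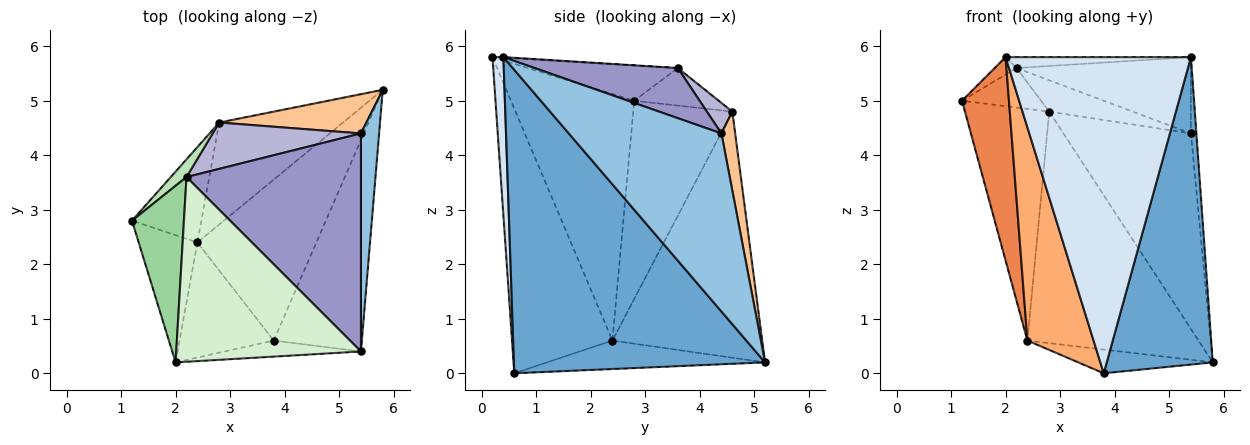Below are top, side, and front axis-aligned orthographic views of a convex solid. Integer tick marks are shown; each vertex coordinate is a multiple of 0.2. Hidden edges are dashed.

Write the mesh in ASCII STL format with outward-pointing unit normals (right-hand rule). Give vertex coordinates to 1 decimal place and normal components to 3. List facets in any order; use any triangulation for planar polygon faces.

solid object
 facet normal 0.890 -0.376 -0.258
  outer loop
   vertex 3.8 0.6 0.0
   vertex 5.8 5.2 0.2
   vertex 5.4 0.4 5.8
  endloop
 endfacet
 facet normal 0.994 0.036 0.101
  outer loop
   vertex 5.4 4.4 4.4
   vertex 5.4 0.4 5.8
   vertex 5.8 5.2 0.2
  endloop
 endfacet
 facet normal -0.230 0.142 -0.963
  outer loop
   vertex 2.4 2.4 0.6
   vertex 5.8 5.2 0.2
   vertex 3.8 0.6 0.0
  endloop
 endfacet
 facet normal 0.059 -0.997 -0.051
  outer loop
   vertex 2.0 0.2 5.8
   vertex 3.8 0.6 0.0
   vertex 5.4 0.4 5.8
  endloop
 endfacet
 facet normal -0.912 -0.347 -0.217
  outer loop
   vertex 2.0 0.2 5.8
   vertex 1.2 2.8 5.0
   vertex 2.4 2.4 0.6
  endloop
 endfacet
 facet normal -0.800 -0.528 -0.285
  outer loop
   vertex 2.0 0.2 5.8
   vertex 2.4 2.4 0.6
   vertex 3.8 0.6 0.0
  endloop
 endfacet
 facet normal 0.105 0.975 0.196
  outer loop
   vertex 2.8 4.6 4.8
   vertex 5.4 4.4 4.4
   vertex 5.8 5.2 0.2
  endloop
 endfacet
 facet normal -0.736 0.626 -0.258
  outer loop
   vertex 2.8 4.6 4.8
   vertex 2.4 2.4 0.6
   vertex 1.2 2.8 5.0
  endloop
 endfacet
 facet normal -0.625 0.714 -0.315
  outer loop
   vertex 2.8 4.6 4.8
   vertex 5.8 5.2 0.2
   vertex 2.4 2.4 0.6
  endloop
 endfacet
 facet normal -0.560 0.081 0.825
  outer loop
   vertex 2.2 3.6 5.6
   vertex 1.2 2.8 5.0
   vertex 2.0 0.2 5.8
  endloop
 endfacet
 facet normal -0.698 0.653 0.293
  outer loop
   vertex 2.2 3.6 5.6
   vertex 2.8 4.6 4.8
   vertex 1.2 2.8 5.0
  endloop
 endfacet
 facet normal -0.003 0.059 0.998
  outer loop
   vertex 2.2 3.6 5.6
   vertex 2.0 0.2 5.8
   vertex 5.4 0.4 5.8
  endloop
 endfacet
 facet normal 0.262 0.319 0.911
  outer loop
   vertex 2.2 3.6 5.6
   vertex 5.4 0.4 5.8
   vertex 5.4 4.4 4.4
  endloop
 endfacet
 facet normal 0.168 0.552 0.816
  outer loop
   vertex 2.2 3.6 5.6
   vertex 5.4 4.4 4.4
   vertex 2.8 4.6 4.8
  endloop
 endfacet
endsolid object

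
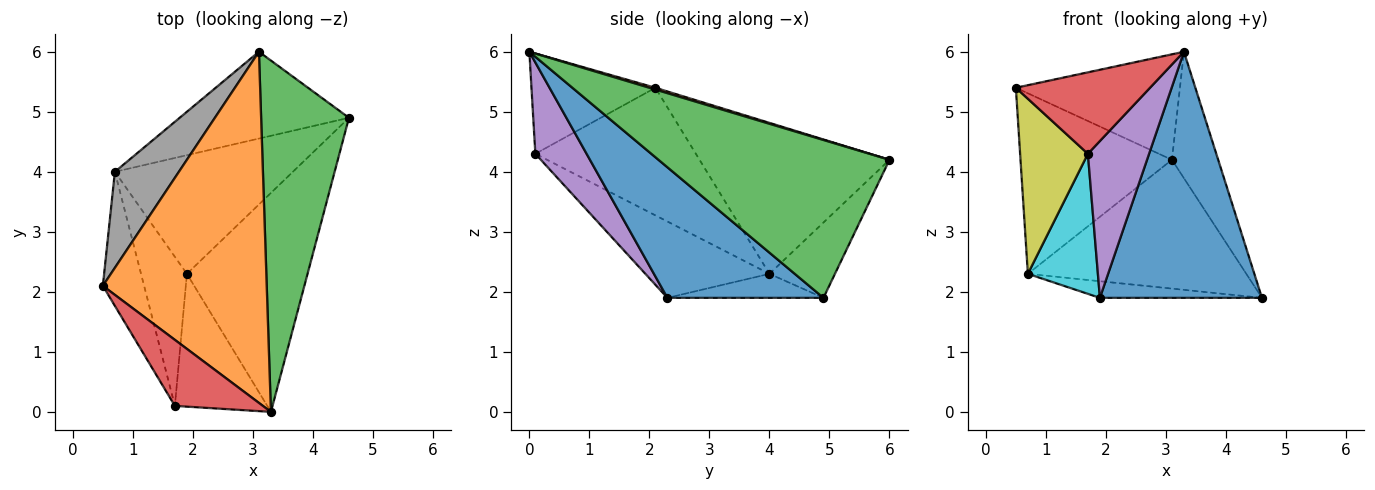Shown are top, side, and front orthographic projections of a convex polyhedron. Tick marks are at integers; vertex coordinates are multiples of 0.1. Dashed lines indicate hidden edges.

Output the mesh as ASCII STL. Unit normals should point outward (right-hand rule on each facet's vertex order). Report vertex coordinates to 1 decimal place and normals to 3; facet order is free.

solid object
 facet normal 0.584 -0.606 -0.540
  outer loop
   vertex 1.9 2.3 1.9
   vertex 4.6 4.9 1.9
   vertex 3.3 0.0 6.0
  endloop
 endfacet
 facet normal 0.011 0.288 0.958
  outer loop
   vertex 3.1 6.0 4.2
   vertex 0.5 2.1 5.4
   vertex 3.3 0.0 6.0
  endloop
 endfacet
 facet normal 0.861 0.172 0.479
  outer loop
   vertex 3.1 6.0 4.2
   vertex 3.3 0.0 6.0
   vertex 4.6 4.9 1.9
  endloop
 endfacet
 facet normal -0.583 -0.631 0.512
  outer loop
   vertex 1.7 0.1 4.3
   vertex 3.3 0.0 6.0
   vertex 0.5 2.1 5.4
  endloop
 endfacet
 facet normal 0.538 -0.643 -0.545
  outer loop
   vertex 1.7 0.1 4.3
   vertex 1.9 2.3 1.9
   vertex 3.3 0.0 6.0
  endloop
 endfacet
 facet normal -0.132 0.138 -0.982
  outer loop
   vertex 0.7 4.0 2.3
   vertex 4.6 4.9 1.9
   vertex 1.9 2.3 1.9
  endloop
 endfacet
 facet normal -0.241 0.805 -0.542
  outer loop
   vertex 0.7 4.0 2.3
   vertex 3.1 6.0 4.2
   vertex 4.6 4.9 1.9
  endloop
 endfacet
 facet normal -0.742 0.592 0.315
  outer loop
   vertex 0.7 4.0 2.3
   vertex 0.5 2.1 5.4
   vertex 3.1 6.0 4.2
  endloop
 endfacet
 facet normal -0.883 -0.373 -0.285
  outer loop
   vertex 0.7 4.0 2.3
   vertex 1.7 0.1 4.3
   vertex 0.5 2.1 5.4
  endloop
 endfacet
 facet normal -0.772 -0.436 -0.464
  outer loop
   vertex 0.7 4.0 2.3
   vertex 1.9 2.3 1.9
   vertex 1.7 0.1 4.3
  endloop
 endfacet
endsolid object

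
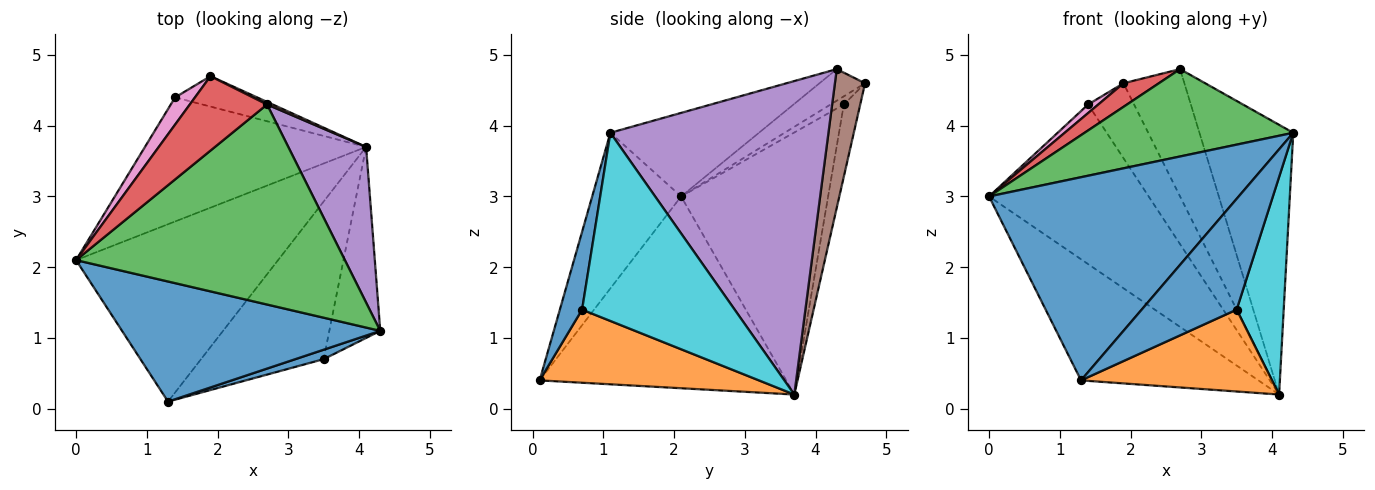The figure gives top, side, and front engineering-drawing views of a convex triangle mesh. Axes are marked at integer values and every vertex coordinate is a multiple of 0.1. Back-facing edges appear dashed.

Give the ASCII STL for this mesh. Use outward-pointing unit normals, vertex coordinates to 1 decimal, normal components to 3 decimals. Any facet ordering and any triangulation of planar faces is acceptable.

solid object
 facet normal -0.293 -0.823 0.486
  outer loop
   vertex 1.3 0.1 0.4
   vertex 4.3 1.1 3.9
   vertex 0.0 2.1 3.0
  endloop
 endfacet
 facet normal -0.617 0.444 -0.650
  outer loop
   vertex 1.3 0.1 0.4
   vertex 0.0 2.1 3.0
   vertex 4.1 3.7 0.2
  endloop
 endfacet
 facet normal -0.274 -0.385 0.881
  outer loop
   vertex 2.7 4.3 4.8
   vertex 0.0 2.1 3.0
   vertex 4.3 1.1 3.9
  endloop
 endfacet
 facet normal -0.363 -0.282 0.888
  outer loop
   vertex 2.7 4.3 4.8
   vertex 1.9 4.7 4.6
   vertex 0.0 2.1 3.0
  endloop
 endfacet
 facet normal 0.896 0.385 0.222
  outer loop
   vertex 2.7 4.3 4.8
   vertex 4.3 1.1 3.9
   vertex 4.1 3.7 0.2
  endloop
 endfacet
 facet normal 0.444 0.896 0.018
  outer loop
   vertex 2.7 4.3 4.8
   vertex 4.1 3.7 0.2
   vertex 1.9 4.7 4.6
  endloop
 endfacet
 facet normal -0.365 -0.280 0.888
  outer loop
   vertex 1.4 4.4 4.3
   vertex 0.0 2.1 3.0
   vertex 1.9 4.7 4.6
  endloop
 endfacet
 facet normal -0.588 0.639 -0.496
  outer loop
   vertex 1.4 4.4 4.3
   vertex 4.1 3.7 0.2
   vertex 0.0 2.1 3.0
  endloop
 endfacet
 facet normal -0.314 0.880 -0.357
  outer loop
   vertex 1.4 4.4 4.3
   vertex 1.9 4.7 4.6
   vertex 4.1 3.7 0.2
  endloop
 endfacet
 facet normal 0.925 -0.285 -0.250
  outer loop
   vertex 3.5 0.7 1.4
   vertex 4.1 3.7 0.2
   vertex 4.3 1.1 3.9
  endloop
 endfacet
 facet normal 0.227 -0.970 0.083
  outer loop
   vertex 3.5 0.7 1.4
   vertex 4.3 1.1 3.9
   vertex 1.3 0.1 0.4
  endloop
 endfacet
 facet normal 0.468 -0.407 -0.784
  outer loop
   vertex 3.5 0.7 1.4
   vertex 1.3 0.1 0.4
   vertex 4.1 3.7 0.2
  endloop
 endfacet
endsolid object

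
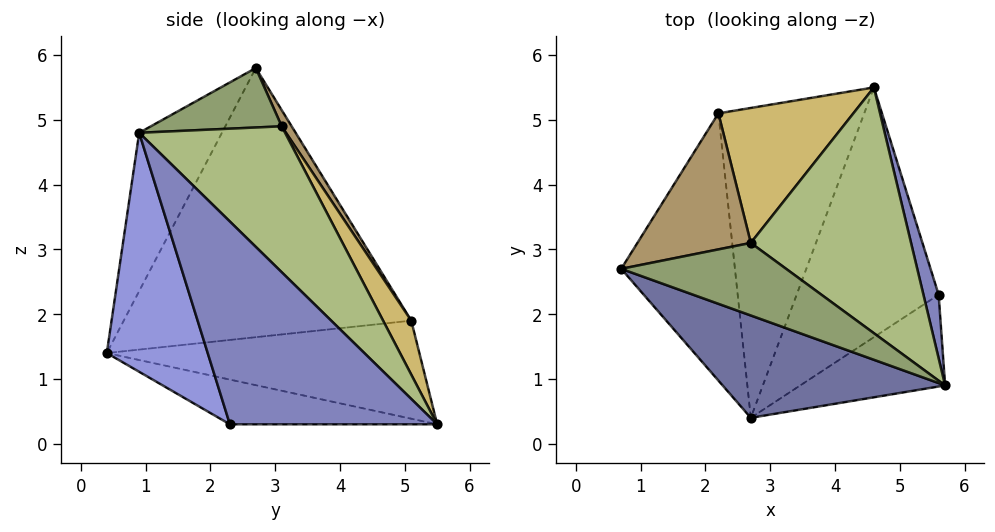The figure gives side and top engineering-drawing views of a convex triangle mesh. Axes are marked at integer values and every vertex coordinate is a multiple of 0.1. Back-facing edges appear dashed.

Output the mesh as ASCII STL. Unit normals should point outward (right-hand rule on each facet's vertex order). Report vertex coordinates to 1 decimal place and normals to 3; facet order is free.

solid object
 facet normal -0.253 -0.900 0.355
  outer loop
   vertex 2.7 0.4 1.4
   vertex 5.7 0.9 4.8
   vertex 0.7 2.7 5.8
  endloop
 endfacet
 facet normal 0.952 0.298 0.071
  outer loop
   vertex 5.6 2.3 0.3
   vertex 4.6 5.5 0.3
   vertex 5.7 0.9 4.8
  endloop
 endfacet
 facet normal 0.452 -0.849 -0.274
  outer loop
   vertex 5.6 2.3 0.3
   vertex 5.7 0.9 4.8
   vertex 2.7 0.4 1.4
  endloop
 endfacet
 facet normal -0.299 -0.093 -0.950
  outer loop
   vertex 5.6 2.3 0.3
   vertex 2.7 0.4 1.4
   vertex 4.6 5.5 0.3
  endloop
 endfacet
 facet normal 0.313 0.387 0.867
  outer loop
   vertex 2.7 3.1 4.9
   vertex 0.7 2.7 5.8
   vertex 5.7 0.9 4.8
  endloop
 endfacet
 facet normal 0.504 0.662 0.554
  outer loop
   vertex 2.7 3.1 4.9
   vertex 5.7 0.9 4.8
   vertex 4.6 5.5 0.3
  endloop
 endfacet
 facet normal -0.920 -0.057 -0.389
  outer loop
   vertex 2.2 5.1 1.9
   vertex 2.7 0.4 1.4
   vertex 0.7 2.7 5.8
  endloop
 endfacet
 facet normal -0.558 0.029 -0.829
  outer loop
   vertex 2.2 5.1 1.9
   vertex 4.6 5.5 0.3
   vertex 2.7 0.4 1.4
  endloop
 endfacet
 facet normal 0.078 0.835 0.544
  outer loop
   vertex 2.2 5.1 1.9
   vertex 0.7 2.7 5.8
   vertex 2.7 3.1 4.9
  endloop
 endfacet
 facet normal 0.207 0.830 0.518
  outer loop
   vertex 2.2 5.1 1.9
   vertex 2.7 3.1 4.9
   vertex 4.6 5.5 0.3
  endloop
 endfacet
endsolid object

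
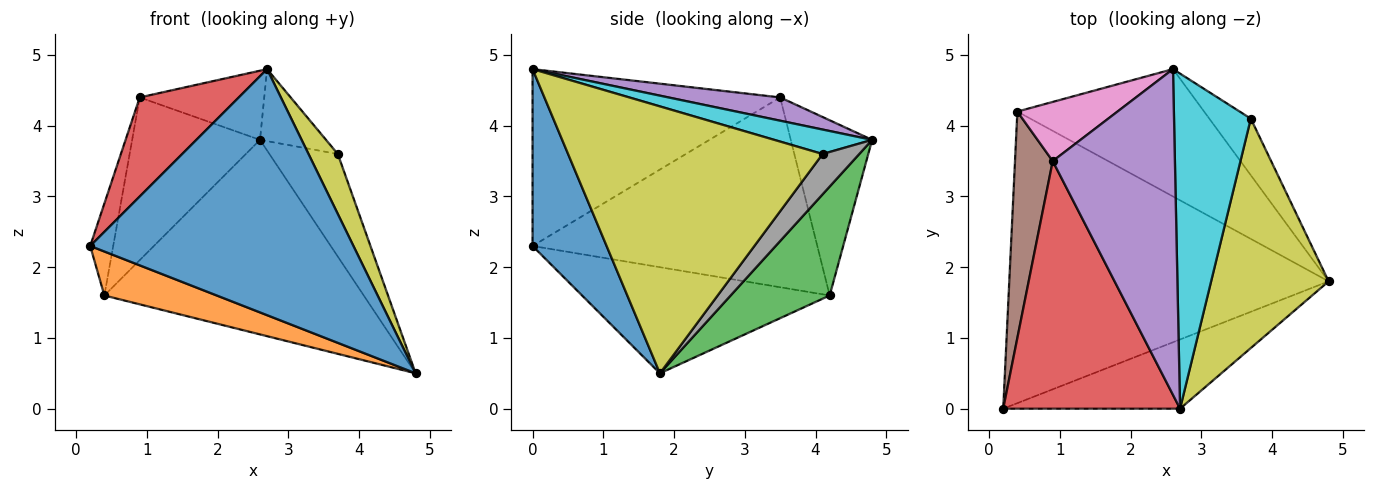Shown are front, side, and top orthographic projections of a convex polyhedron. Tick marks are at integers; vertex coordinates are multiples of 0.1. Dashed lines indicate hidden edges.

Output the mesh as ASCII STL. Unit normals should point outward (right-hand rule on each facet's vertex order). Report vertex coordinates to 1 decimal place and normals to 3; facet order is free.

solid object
 facet normal 0.261 -0.929 -0.261
  outer loop
   vertex 2.7 0.0 4.8
   vertex 0.2 0.0 2.3
   vertex 4.8 1.8 0.5
  endloop
 endfacet
 facet normal -0.312 -0.142 -0.939
  outer loop
   vertex 0.4 4.2 1.6
   vertex 4.8 1.8 0.5
   vertex 0.2 0.0 2.3
  endloop
 endfacet
 facet normal 0.304 0.797 -0.522
  outer loop
   vertex 0.4 4.2 1.6
   vertex 2.6 4.8 3.8
   vertex 4.8 1.8 0.5
  endloop
 endfacet
 facet normal -0.680 -0.272 0.680
  outer loop
   vertex 0.9 3.5 4.4
   vertex 0.2 0.0 2.3
   vertex 2.7 0.0 4.8
  endloop
 endfacet
 facet normal 0.183 0.204 0.962
  outer loop
   vertex 0.9 3.5 4.4
   vertex 2.7 0.0 4.8
   vertex 2.6 4.8 3.8
  endloop
 endfacet
 facet normal -0.978 0.079 0.194
  outer loop
   vertex 0.9 3.5 4.4
   vertex 0.4 4.2 1.6
   vertex 0.2 0.0 2.3
  endloop
 endfacet
 facet normal -0.513 0.807 0.293
  outer loop
   vertex 0.9 3.5 4.4
   vertex 2.6 4.8 3.8
   vertex 0.4 4.2 1.6
  endloop
 endfacet
 facet normal 0.425 0.793 -0.437
  outer loop
   vertex 3.7 4.1 3.6
   vertex 4.8 1.8 0.5
   vertex 2.6 4.8 3.8
  endloop
 endfacet
 facet normal 0.910 -0.105 0.401
  outer loop
   vertex 3.7 4.1 3.6
   vertex 2.7 0.0 4.8
   vertex 4.8 1.8 0.5
  endloop
 endfacet
 facet normal 0.297 0.201 0.933
  outer loop
   vertex 3.7 4.1 3.6
   vertex 2.6 4.8 3.8
   vertex 2.7 0.0 4.8
  endloop
 endfacet
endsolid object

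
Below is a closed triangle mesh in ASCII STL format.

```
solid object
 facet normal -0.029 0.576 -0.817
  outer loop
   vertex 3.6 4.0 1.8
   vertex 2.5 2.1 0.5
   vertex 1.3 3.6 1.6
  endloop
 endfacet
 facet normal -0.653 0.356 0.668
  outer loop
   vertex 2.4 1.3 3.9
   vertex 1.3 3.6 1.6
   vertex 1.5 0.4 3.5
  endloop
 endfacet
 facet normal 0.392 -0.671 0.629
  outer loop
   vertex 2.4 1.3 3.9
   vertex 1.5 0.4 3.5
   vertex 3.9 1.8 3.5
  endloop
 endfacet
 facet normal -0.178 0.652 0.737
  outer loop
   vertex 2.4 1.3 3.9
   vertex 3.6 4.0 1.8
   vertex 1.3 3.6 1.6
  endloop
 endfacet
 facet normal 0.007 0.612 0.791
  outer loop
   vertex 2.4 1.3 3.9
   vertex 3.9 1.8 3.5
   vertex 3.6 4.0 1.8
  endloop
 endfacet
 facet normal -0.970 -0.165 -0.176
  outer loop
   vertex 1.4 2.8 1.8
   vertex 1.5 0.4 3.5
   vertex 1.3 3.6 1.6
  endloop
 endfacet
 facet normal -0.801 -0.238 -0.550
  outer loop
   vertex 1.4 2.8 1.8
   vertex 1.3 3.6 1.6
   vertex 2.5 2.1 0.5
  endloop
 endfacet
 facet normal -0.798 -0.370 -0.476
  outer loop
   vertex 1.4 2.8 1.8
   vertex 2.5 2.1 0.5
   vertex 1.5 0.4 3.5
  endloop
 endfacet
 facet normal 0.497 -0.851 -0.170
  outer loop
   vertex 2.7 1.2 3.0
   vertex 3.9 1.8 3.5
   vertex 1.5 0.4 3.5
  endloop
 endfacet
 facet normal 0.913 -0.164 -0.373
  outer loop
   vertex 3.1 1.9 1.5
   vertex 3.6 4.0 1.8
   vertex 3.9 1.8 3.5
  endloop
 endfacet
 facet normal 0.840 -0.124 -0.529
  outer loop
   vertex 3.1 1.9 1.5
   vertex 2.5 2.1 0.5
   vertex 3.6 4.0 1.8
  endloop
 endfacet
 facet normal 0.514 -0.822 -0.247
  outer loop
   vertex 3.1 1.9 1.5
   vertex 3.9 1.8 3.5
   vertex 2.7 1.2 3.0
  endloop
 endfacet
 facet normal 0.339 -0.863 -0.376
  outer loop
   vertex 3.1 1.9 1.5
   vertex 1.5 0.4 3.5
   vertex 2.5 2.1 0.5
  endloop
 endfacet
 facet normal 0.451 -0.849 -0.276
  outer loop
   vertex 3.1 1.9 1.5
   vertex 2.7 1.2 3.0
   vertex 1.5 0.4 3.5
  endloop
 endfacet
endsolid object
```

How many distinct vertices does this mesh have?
9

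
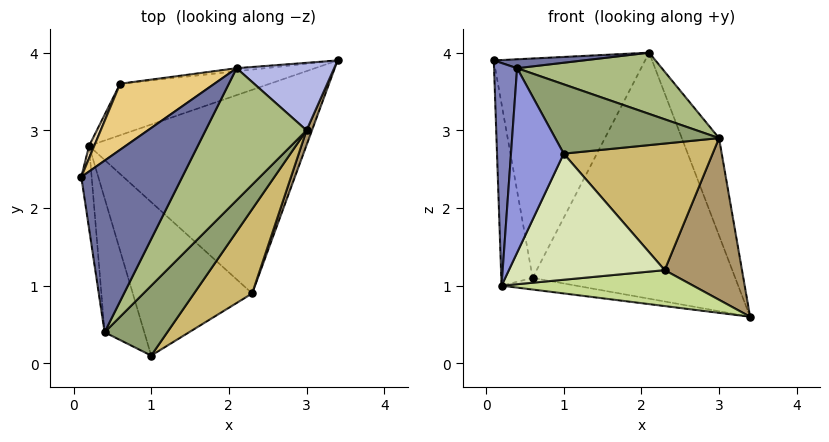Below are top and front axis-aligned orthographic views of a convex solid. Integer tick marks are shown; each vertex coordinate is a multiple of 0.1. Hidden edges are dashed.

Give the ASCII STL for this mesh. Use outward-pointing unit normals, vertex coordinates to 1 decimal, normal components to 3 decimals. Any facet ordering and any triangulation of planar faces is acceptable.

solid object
 facet normal -0.014 -0.052 0.999
  outer loop
   vertex 0.4 0.4 3.8
   vertex 2.1 3.8 4.0
   vertex 0.1 2.4 3.9
  endloop
 endfacet
 facet normal -0.988 -0.145 -0.054
  outer loop
   vertex 0.4 0.4 3.8
   vertex 0.1 2.4 3.9
   vertex 0.2 2.8 1.0
  endloop
 endfacet
 facet normal -0.829 -0.453 -0.329
  outer loop
   vertex 0.4 0.4 3.8
   vertex 0.2 2.8 1.0
   vertex 1.0 0.1 2.7
  endloop
 endfacet
 facet normal 0.819 0.472 0.327
  outer loop
   vertex 3.0 3.0 2.9
   vertex 3.4 3.9 0.6
   vertex 2.1 3.8 4.0
  endloop
 endfacet
 facet normal 0.689 -0.510 0.515
  outer loop
   vertex 3.0 3.0 2.9
   vertex 0.4 0.4 3.8
   vertex 1.0 0.1 2.7
  endloop
 endfacet
 facet normal 0.592 -0.339 0.731
  outer loop
   vertex 3.0 3.0 2.9
   vertex 2.1 3.8 4.0
   vertex 0.4 0.4 3.8
  endloop
 endfacet
 facet normal -0.063 -0.173 -0.983
  outer loop
   vertex 2.3 0.9 1.2
   vertex 0.2 2.8 1.0
   vertex 3.4 3.9 0.6
  endloop
 endfacet
 facet normal -0.448 -0.568 -0.691
  outer loop
   vertex 2.3 0.9 1.2
   vertex 1.0 0.1 2.7
   vertex 0.2 2.8 1.0
  endloop
 endfacet
 facet normal 0.940 -0.339 0.031
  outer loop
   vertex 2.3 0.9 1.2
   vertex 3.4 3.9 0.6
   vertex 3.0 3.0 2.9
  endloop
 endfacet
 facet normal 0.755 -0.546 0.363
  outer loop
   vertex 2.3 0.9 1.2
   vertex 3.0 3.0 2.9
   vertex 1.0 0.1 2.7
  endloop
 endfacet
 facet normal -0.565 0.790 0.238
  outer loop
   vertex 0.6 3.6 1.1
   vertex 0.1 2.4 3.9
   vertex 2.1 3.8 4.0
  endloop
 endfacet
 facet normal -0.896 0.444 0.030
  outer loop
   vertex 0.6 3.6 1.1
   vertex 0.2 2.8 1.0
   vertex 0.1 2.4 3.9
  endloop
 endfacet
 facet normal -0.109 0.994 -0.012
  outer loop
   vertex 0.6 3.6 1.1
   vertex 2.1 3.8 4.0
   vertex 3.4 3.9 0.6
  endloop
 endfacet
 facet normal -0.194 0.217 -0.957
  outer loop
   vertex 0.6 3.6 1.1
   vertex 3.4 3.9 0.6
   vertex 0.2 2.8 1.0
  endloop
 endfacet
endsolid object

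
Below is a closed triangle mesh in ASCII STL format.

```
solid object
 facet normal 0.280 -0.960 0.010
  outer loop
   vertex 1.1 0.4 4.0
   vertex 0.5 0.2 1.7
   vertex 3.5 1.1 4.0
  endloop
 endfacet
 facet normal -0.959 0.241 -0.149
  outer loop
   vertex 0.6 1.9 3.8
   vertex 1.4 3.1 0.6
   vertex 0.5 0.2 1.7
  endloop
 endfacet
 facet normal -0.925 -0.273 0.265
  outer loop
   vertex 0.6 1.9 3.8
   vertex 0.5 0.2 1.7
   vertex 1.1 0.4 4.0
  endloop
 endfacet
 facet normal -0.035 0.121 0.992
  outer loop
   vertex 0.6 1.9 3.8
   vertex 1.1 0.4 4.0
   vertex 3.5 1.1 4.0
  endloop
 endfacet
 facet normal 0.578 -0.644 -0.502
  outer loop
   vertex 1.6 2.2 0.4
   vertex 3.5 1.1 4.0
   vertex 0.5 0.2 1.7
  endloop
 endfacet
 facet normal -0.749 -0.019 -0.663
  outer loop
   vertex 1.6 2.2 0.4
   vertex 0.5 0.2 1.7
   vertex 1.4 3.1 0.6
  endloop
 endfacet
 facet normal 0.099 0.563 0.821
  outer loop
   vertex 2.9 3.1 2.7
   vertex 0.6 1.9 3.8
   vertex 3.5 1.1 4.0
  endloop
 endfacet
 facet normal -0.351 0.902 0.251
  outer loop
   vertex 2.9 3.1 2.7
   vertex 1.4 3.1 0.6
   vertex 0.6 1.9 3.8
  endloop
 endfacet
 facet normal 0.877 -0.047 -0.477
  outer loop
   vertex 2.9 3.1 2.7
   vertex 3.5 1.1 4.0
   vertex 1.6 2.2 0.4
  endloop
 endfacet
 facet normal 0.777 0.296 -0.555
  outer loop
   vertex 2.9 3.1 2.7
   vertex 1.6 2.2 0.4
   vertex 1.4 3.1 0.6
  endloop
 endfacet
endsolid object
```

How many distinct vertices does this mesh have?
7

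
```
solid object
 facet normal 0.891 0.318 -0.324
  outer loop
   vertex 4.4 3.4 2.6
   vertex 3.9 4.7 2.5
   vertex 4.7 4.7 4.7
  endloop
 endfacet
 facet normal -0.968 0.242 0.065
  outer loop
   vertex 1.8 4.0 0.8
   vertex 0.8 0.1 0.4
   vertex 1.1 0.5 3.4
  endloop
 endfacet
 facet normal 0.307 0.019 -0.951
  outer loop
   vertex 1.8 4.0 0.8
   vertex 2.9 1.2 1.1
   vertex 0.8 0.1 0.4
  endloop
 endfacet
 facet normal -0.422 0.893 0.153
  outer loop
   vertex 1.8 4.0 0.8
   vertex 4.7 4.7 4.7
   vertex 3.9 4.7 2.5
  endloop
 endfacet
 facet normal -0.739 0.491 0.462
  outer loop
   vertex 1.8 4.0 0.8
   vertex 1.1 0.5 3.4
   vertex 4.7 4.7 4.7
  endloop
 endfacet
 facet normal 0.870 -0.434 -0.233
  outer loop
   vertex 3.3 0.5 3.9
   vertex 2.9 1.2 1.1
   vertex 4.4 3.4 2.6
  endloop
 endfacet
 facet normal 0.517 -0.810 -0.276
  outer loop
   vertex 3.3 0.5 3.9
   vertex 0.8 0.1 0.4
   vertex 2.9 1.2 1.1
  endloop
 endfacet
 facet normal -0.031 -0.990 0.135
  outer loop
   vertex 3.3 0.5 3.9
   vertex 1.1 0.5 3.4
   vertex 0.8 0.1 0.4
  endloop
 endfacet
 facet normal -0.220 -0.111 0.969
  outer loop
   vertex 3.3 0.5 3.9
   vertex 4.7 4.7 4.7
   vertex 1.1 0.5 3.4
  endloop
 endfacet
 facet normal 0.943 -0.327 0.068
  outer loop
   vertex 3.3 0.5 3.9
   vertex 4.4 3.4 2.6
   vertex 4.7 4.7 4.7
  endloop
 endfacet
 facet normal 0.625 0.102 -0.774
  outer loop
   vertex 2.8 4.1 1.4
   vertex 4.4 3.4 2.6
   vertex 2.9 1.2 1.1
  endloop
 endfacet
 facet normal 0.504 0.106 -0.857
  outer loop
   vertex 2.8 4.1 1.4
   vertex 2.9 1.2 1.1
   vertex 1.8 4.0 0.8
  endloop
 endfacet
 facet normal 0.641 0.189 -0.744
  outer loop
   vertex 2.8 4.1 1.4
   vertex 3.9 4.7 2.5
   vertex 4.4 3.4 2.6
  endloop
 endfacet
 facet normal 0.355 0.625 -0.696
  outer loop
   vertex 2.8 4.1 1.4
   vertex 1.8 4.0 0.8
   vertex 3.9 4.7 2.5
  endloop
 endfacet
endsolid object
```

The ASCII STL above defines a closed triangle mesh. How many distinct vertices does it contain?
9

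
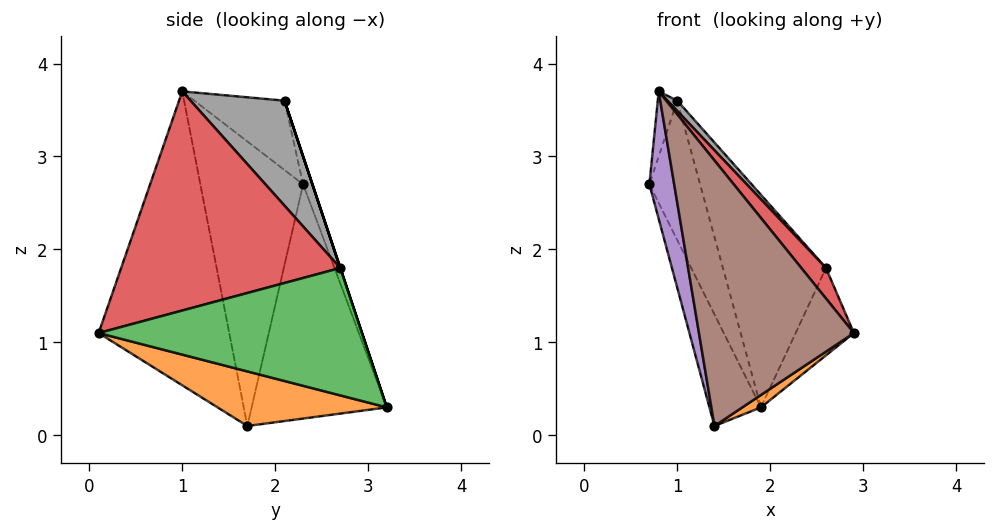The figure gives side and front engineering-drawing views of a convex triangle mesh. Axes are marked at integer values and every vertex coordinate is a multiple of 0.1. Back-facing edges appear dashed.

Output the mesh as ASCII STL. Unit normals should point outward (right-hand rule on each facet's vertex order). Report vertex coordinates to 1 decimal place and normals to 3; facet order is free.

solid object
 facet normal -0.886 0.338 -0.317
  outer loop
   vertex 1.4 1.7 0.1
   vertex 0.7 2.3 2.7
   vertex 1.9 3.2 0.3
  endloop
 endfacet
 facet normal 0.512 -0.056 -0.857
  outer loop
   vertex 1.4 1.7 0.1
   vertex 1.9 3.2 0.3
   vertex 2.9 0.1 1.1
  endloop
 endfacet
 facet normal 0.912 0.202 -0.358
  outer loop
   vertex 2.6 2.7 1.8
   vertex 2.9 0.1 1.1
   vertex 1.9 3.2 0.3
  endloop
 endfacet
 facet normal 0.760 -0.086 0.644
  outer loop
   vertex 0.8 1.0 3.7
   vertex 2.9 0.1 1.1
   vertex 2.6 2.7 1.8
  endloop
 endfacet
 facet normal -0.952 -0.230 -0.203
  outer loop
   vertex 0.8 1.0 3.7
   vertex 0.7 2.3 2.7
   vertex 1.4 1.7 0.1
  endloop
 endfacet
 facet normal -0.625 -0.741 -0.248
  outer loop
   vertex 0.8 1.0 3.7
   vertex 1.4 1.7 0.1
   vertex 2.9 0.1 1.1
  endloop
 endfacet
 facet normal -0.916 0.198 0.349
  outer loop
   vertex 1.0 2.1 3.6
   vertex 0.7 2.3 2.7
   vertex 0.8 1.0 3.7
  endloop
 endfacet
 facet normal 0.758 -0.079 0.647
  outer loop
   vertex 1.0 2.1 3.6
   vertex 0.8 1.0 3.7
   vertex 2.6 2.7 1.8
  endloop
 endfacet
 facet normal -0.174 0.947 0.268
  outer loop
   vertex 1.0 2.1 3.6
   vertex 1.9 3.2 0.3
   vertex 0.7 2.3 2.7
  endloop
 endfacet
 facet normal 0.000 0.949 0.316
  outer loop
   vertex 1.0 2.1 3.6
   vertex 2.6 2.7 1.8
   vertex 1.9 3.2 0.3
  endloop
 endfacet
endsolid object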